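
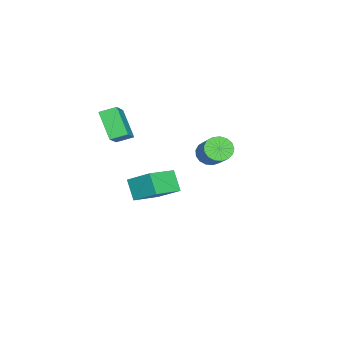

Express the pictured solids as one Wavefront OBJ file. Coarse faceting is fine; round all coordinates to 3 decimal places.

v -3.562 -3.598 -1.919
v -3.175 -2.163 -0.94
v -5.205 -2.825 -2.404
v -4.819 -1.39 -1.425
v -2.941 -2.99 -3.055
v -2.555 -1.555 -2.076
v -4.585 -2.217 -3.54
v -4.198 -0.782 -2.561
v -0.366 -3.844 4.776
v -0.737 -2.992 5.116
v -1.829 -4.088 3.791
v -2.2 -3.236 4.131
v 0.44 -2.924 3.349
v 0.069 -2.072 3.689
v -1.023 -3.168 2.364
v -1.394 -2.316 2.704
v 0.266 2.407 3.28
v 0.81 2.36 2.737
v 1.919 3.185 3.777
v 1.374 3.233 4.32
v 0.64 2.679 2.665
v 1.749 3.505 3.705
v 0.385 2.936 2.733
v 1.494 3.761 3.773
v 0.102 3.071 2.927
v 1.211 3.897 3.966
v -0.143 3.055 3.201
v 0.966 3.881 4.241
v -0.295 2.89 3.494
v 0.814 3.716 4.534
v -0.318 2.615 3.737
v 0.791 3.44 4.777
v -0.208 2.292 3.876
v 0.901 3.117 4.916
v 0.011 1.995 3.879
v 1.12 2.821 4.919
v 0.288 1.793 3.744
v 1.397 2.619 4.784
v 0.56 1.731 3.503
v 1.669 2.557 4.543
v 0.764 1.825 3.211
v 1.873 2.65 4.251
v 0.855 2.051 2.934
v 1.963 2.877 3.974
f 2 4 1
f 5 2 1
f 1 4 3
f 3 5 1
f 2 8 4
f 6 2 5
f 6 8 2
f 4 8 3
f 7 5 3
f 3 8 7
f 7 6 5
f 8 6 7
f 10 12 9
f 13 10 9
f 9 12 11
f 11 13 9
f 10 16 12
f 14 10 13
f 14 16 10
f 12 16 11
f 15 13 11
f 11 16 15
f 15 14 13
f 16 14 15
f 18 17 21
f 18 21 19
f 19 21 22
f 19 22 20
f 21 17 23
f 21 23 22
f 22 23 24
f 22 24 20
f 23 17 25
f 23 25 24
f 24 25 26
f 24 26 20
f 25 17 27
f 25 27 26
f 26 27 28
f 26 28 20
f 27 17 29
f 27 29 28
f 28 29 30
f 28 30 20
f 29 17 31
f 29 31 30
f 30 31 32
f 30 32 20
f 31 17 33
f 31 33 32
f 32 33 34
f 32 34 20
f 33 17 35
f 33 35 34
f 34 35 36
f 34 36 20
f 35 17 37
f 35 37 36
f 36 37 38
f 36 38 20
f 37 17 39
f 37 39 38
f 38 39 40
f 38 40 20
f 39 17 41
f 39 41 40
f 40 41 42
f 40 42 20
f 41 17 43
f 41 43 42
f 42 43 44
f 42 44 20
f 43 17 18
f 43 18 44
f 44 18 19
f 44 19 20



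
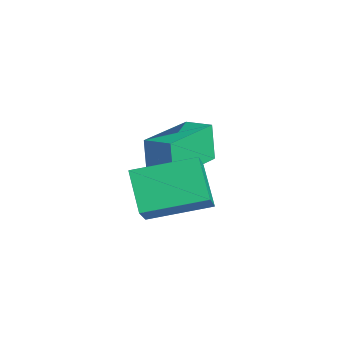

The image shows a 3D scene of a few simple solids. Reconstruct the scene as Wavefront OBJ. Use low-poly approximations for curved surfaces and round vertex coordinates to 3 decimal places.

v 2.551 1.142 -3.114
v 1.448 1.284 -2.215
v 3.119 2.94 -2.701
v 2.016 3.082 -1.802
v 3.364 0.638 -2.038
v 2.261 0.78 -1.139
v 3.932 2.436 -1.625
v 2.829 2.578 -0.726
v 0.823 1.888 -2.738
v 0.422 1.969 -1.567
v -0.287 3.648 -3.239
v -0.687 3.729 -2.068
v 1.527 2.391 -2.532
v 1.127 2.472 -1.361
v 0.418 4.151 -3.033
v 0.017 4.232 -1.862
f 2 4 1
f 5 2 1
f 1 4 3
f 3 5 1
f 2 8 4
f 6 2 5
f 6 8 2
f 4 8 3
f 7 5 3
f 3 8 7
f 7 6 5
f 8 6 7
f 10 12 9
f 13 10 9
f 9 12 11
f 11 13 9
f 10 16 12
f 14 10 13
f 14 16 10
f 12 16 11
f 15 13 11
f 11 16 15
f 15 14 13
f 16 14 15



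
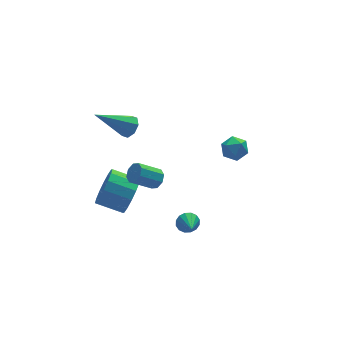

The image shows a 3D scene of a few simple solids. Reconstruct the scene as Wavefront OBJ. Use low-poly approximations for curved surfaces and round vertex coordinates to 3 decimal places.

v -2.17 1.715 -0.997
v -1.755 1.772 -0.513
v -3.83 1.945 0.397
v -1.867 2.204 -0.716
v -2.156 2.349 -1.084
v -2.453 2.123 -1.401
v -2.585 1.658 -1.481
v -2.473 1.226 -1.278
v -2.185 1.081 -0.91
v -1.887 1.307 -0.593
v -1.453 -3.367 -3.982
v -1.198 -3.175 -3.51
v -1.667 -4.273 -3.498
v -1.48 -3.093 -3.483
v -1.755 -3.085 -3.589
v -1.949 -3.153 -3.802
v -2.01 -3.277 -4.062
v -1.921 -3.426 -4.301
v -1.707 -3.559 -4.455
v -1.425 -3.64 -4.482
v -1.15 -3.648 -4.375
v -0.956 -3.581 -4.163
v -0.895 -3.456 -3.902
v -0.984 -3.307 -3.663
v -3.134 -0.721 -3.749
v -2.549 -0.387 -2.984
v -3.62 0.394 -2.505
v -4.206 0.061 -3.271
v -2.472 -0.041 -3.375
v -3.543 0.74 -2.897
v -2.572 0.122 -3.867
v -3.644 0.904 -3.388
v -2.823 0.06 -4.328
v -3.895 0.841 -3.849
v -3.158 -0.212 -4.633
v -4.229 0.57 -4.154
v -3.486 -0.619 -4.702
v -4.557 0.162 -4.223
v -3.72 -1.054 -4.515
v -4.791 -0.273 -4.036
v -3.797 -1.4 -4.123
v -4.868 -0.619 -3.645
v -3.696 -1.564 -3.632
v -4.768 -0.782 -3.153
v -3.445 -1.501 -3.171
v -4.517 -0.72 -2.692
v -3.111 -1.23 -2.866
v -4.182 -0.448 -2.387
v -2.783 -0.822 -2.797
v -3.854 -0.041 -2.318
v -2.33 -1.802 -1.71
v -2.04 -2.016 -1.294
v -3.08 -1.871 -0.494
v -3.37 -1.658 -0.91
v -2.001 -1.597 -1.319
v -3.041 -1.453 -0.52
v -2.155 -1.299 -1.573
v -3.195 -1.154 -0.774
v -2.411 -1.295 -1.907
v -3.451 -1.151 -1.108
v -2.62 -1.589 -2.126
v -3.66 -1.444 -1.326
v -2.659 -2.007 -2.1
v -3.699 -1.863 -1.301
v -2.505 -2.306 -1.846
v -3.545 -2.161 -1.047
v -2.249 -2.309 -1.512
v -3.289 -2.165 -0.713
v 1.832 0.046 -2.454
v 2.543 0.148 -2.614
v 2.017 -1.128 -2.386
v 2.728 -1.026 -2.546
v 2.46 -0.8 -1.899
v 2.346 -0.074 -1.941
v 2.214 -0.906 -3.059
v 2.1 -0.18 -3.101
v 2.779 -0.44 -2.988
v 2.931 -0.374 -2.271
v 1.629 -0.606 -2.729
v 1.781 -0.54 -2.012
f 2 1 4
f 2 4 3
f 4 1 5
f 4 5 3
f 5 1 6
f 5 6 3
f 6 1 7
f 6 7 3
f 7 1 8
f 7 8 3
f 8 1 9
f 8 9 3
f 9 1 10
f 9 10 3
f 10 1 2
f 10 2 3
f 12 11 14
f 12 14 13
f 14 11 15
f 14 15 13
f 15 11 16
f 15 16 13
f 16 11 17
f 16 17 13
f 17 11 18
f 17 18 13
f 18 11 19
f 18 19 13
f 19 11 20
f 19 20 13
f 20 11 21
f 20 21 13
f 21 11 22
f 21 22 13
f 22 11 23
f 22 23 13
f 23 11 24
f 23 24 13
f 24 11 12
f 24 12 13
f 26 25 29
f 26 29 27
f 27 29 30
f 27 30 28
f 29 25 31
f 29 31 30
f 30 31 32
f 30 32 28
f 31 25 33
f 31 33 32
f 32 33 34
f 32 34 28
f 33 25 35
f 33 35 34
f 34 35 36
f 34 36 28
f 35 25 37
f 35 37 36
f 36 37 38
f 36 38 28
f 37 25 39
f 37 39 38
f 38 39 40
f 38 40 28
f 39 25 41
f 39 41 40
f 40 41 42
f 40 42 28
f 41 25 43
f 41 43 42
f 42 43 44
f 42 44 28
f 43 25 45
f 43 45 44
f 44 45 46
f 44 46 28
f 45 25 47
f 45 47 46
f 46 47 48
f 46 48 28
f 47 25 49
f 47 49 48
f 48 49 50
f 48 50 28
f 49 25 26
f 49 26 50
f 50 26 27
f 50 27 28
f 52 51 55
f 52 55 53
f 53 55 56
f 53 56 54
f 55 51 57
f 55 57 56
f 56 57 58
f 56 58 54
f 57 51 59
f 57 59 58
f 58 59 60
f 58 60 54
f 59 51 61
f 59 61 60
f 60 61 62
f 60 62 54
f 61 51 63
f 61 63 62
f 62 63 64
f 62 64 54
f 63 51 65
f 63 65 64
f 64 65 66
f 64 66 54
f 65 51 67
f 65 67 66
f 66 67 68
f 66 68 54
f 67 51 52
f 67 52 68
f 68 52 53
f 68 53 54
f 69 80 74
f 69 74 70
f 69 70 76
f 69 76 79
f 69 79 80
f 70 74 78
f 74 80 73
f 80 79 71
f 79 76 75
f 76 70 77
f 72 78 73
f 72 73 71
f 72 71 75
f 72 75 77
f 72 77 78
f 73 78 74
f 71 73 80
f 75 71 79
f 77 75 76
f 78 77 70



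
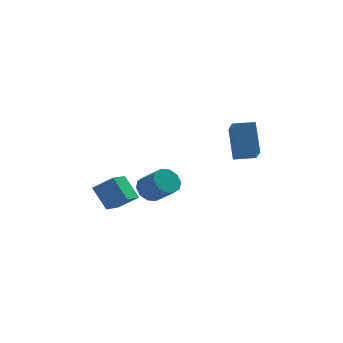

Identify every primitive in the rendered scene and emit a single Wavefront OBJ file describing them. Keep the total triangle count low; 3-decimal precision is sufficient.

v -0.205 1.32 1.243
v 0.047 0.971 0.678
v 0.778 0.212 1.473
v 0.525 0.56 2.037
v 0.313 1.311 0.758
v 1.044 0.551 1.552
v 0.381 1.654 1.023
v 1.112 0.894 1.818
v 0.225 1.869 1.372
v 0.956 1.11 2.167
v -0.095 1.875 1.672
v 0.636 1.115 2.466
v -0.458 1.668 1.807
v 0.273 0.909 2.602
v -0.724 1.329 1.728
v 0.007 0.569 2.522
v -0.792 0.986 1.462
v -0.061 0.226 2.257
v -0.636 0.77 1.113
v 0.095 0.011 1.908
v -0.316 0.765 0.814
v 0.415 0.005 1.608
v 3.529 1.84 3.056
v 3.385 2.787 4.508
v 3.459 3.066 2.248
v 3.316 4.014 3.701
v 4.544 1.926 3.099
v 4.401 2.874 4.552
v 4.475 3.153 2.292
v 4.331 4.1 3.744
v -2.062 0.929 0.226
v -2.66 1.575 1.236
v -1.55 1.869 -0.072
v -2.149 2.514 0.938
v -1.171 0.666 0.922
v -1.77 1.311 1.932
v -0.66 1.605 0.624
v -1.258 2.251 1.634
f 2 1 5
f 2 5 3
f 3 5 6
f 3 6 4
f 5 1 7
f 5 7 6
f 6 7 8
f 6 8 4
f 7 1 9
f 7 9 8
f 8 9 10
f 8 10 4
f 9 1 11
f 9 11 10
f 10 11 12
f 10 12 4
f 11 1 13
f 11 13 12
f 12 13 14
f 12 14 4
f 13 1 15
f 13 15 14
f 14 15 16
f 14 16 4
f 15 1 17
f 15 17 16
f 16 17 18
f 16 18 4
f 17 1 19
f 17 19 18
f 18 19 20
f 18 20 4
f 19 1 21
f 19 21 20
f 20 21 22
f 20 22 4
f 21 1 2
f 21 2 22
f 22 2 3
f 22 3 4
f 24 26 23
f 27 24 23
f 23 26 25
f 25 27 23
f 24 30 26
f 28 24 27
f 28 30 24
f 26 30 25
f 29 27 25
f 25 30 29
f 29 28 27
f 30 28 29
f 32 34 31
f 35 32 31
f 31 34 33
f 33 35 31
f 32 38 34
f 36 32 35
f 36 38 32
f 34 38 33
f 37 35 33
f 33 38 37
f 37 36 35
f 38 36 37



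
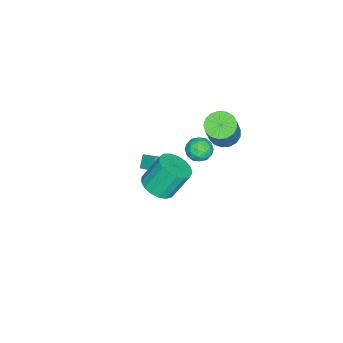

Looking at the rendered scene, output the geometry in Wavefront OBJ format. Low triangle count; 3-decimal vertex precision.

v 2.199 0.183 0.504
v 2.622 -0.532 1.004
v 2.085 0.222 2.536
v 1.661 0.937 2.036
v 2.956 -0.212 0.964
v 2.418 0.542 2.496
v 3.116 0.199 0.818
v 2.579 0.953 2.35
v 3.067 0.606 0.601
v 2.529 1.36 2.133
v 2.818 0.916 0.361
v 2.28 1.67 1.893
v 2.427 1.058 0.154
v 1.889 1.812 1.686
v 1.985 1 0.027
v 1.447 1.754 1.559
v 1.591 0.755 0.009
v 1.053 1.508 1.541
v 1.336 0.378 0.105
v 0.799 1.132 1.637
v 1.28 -0.043 0.292
v 0.742 0.711 1.824
v 1.433 -0.412 0.528
v 0.896 0.342 2.06
v 1.763 -0.645 0.758
v 1.225 0.109 2.29
v 2.192 -0.688 0.93
v 1.654 0.065 2.462
v -0.625 1.707 1.804
v -0.192 2.231 2.161
v 0.252 0.849 1.999
v 0.685 1.373 2.356
v 0.034 1.126 2.681
v -0.507 1.656 2.56
v 0.567 1.424 1.6
v 0.026 1.954 1.479
v 0.545 2.056 2.035
v 0.216 1.872 2.703
v -0.156 1.208 1.457
v -0.485 1.024 2.125
v -0.485 2.044 1.965
v 0.545 1.036 2.195
v 0.163 0.891 2.386
v 0.417 1.198 2.596
v -0.671 1.707 2.2
v -0.416 2.014 2.41
v -0.283 1.365 2.716
v 0.476 1.066 1.75
v 0.731 1.373 1.96
v -0.357 1.882 1.564
v -0.103 2.189 1.774
v 0.343 1.715 1.444
v 0.202 2.249 2.101
v 0.717 1.745 2.216
v 0.648 1.775 1.771
v 0.33 2.086 1.7
v 0.009 2.141 2.494
v 0.524 1.637 2.609
v 0.142 1.492 2.8
v -0.177 1.803 2.729
v 0.442 2.038 2.42
v -0.464 1.443 1.551
v 0.051 0.939 1.666
v 0.237 1.277 1.431
v -0.082 1.588 1.36
v -0.657 1.335 1.944
v -0.142 0.831 2.059
v -0.27 0.994 2.46
v -0.588 1.305 2.389
v -0.382 1.042 1.74
v -2.247 2.01 1.409
v -1.689 2.549 1.037
v -0.635 2.729 2.879
v -1.193 2.19 3.251
v -1.984 2.797 1.182
v -0.93 2.977 3.024
v -2.339 2.865 1.378
v -1.285 3.044 3.221
v -2.673 2.737 1.582
v -1.619 2.916 3.424
v -2.91 2.442 1.746
v -1.856 2.622 3.588
v -2.994 2.049 1.833
v -1.94 2.229 3.675
v -2.908 1.647 1.822
v -1.854 1.826 3.665
v -2.67 1.328 1.717
v -1.616 1.507 3.559
v -2.335 1.165 1.542
v -1.281 1.345 3.384
v -1.98 1.196 1.335
v -0.926 1.376 3.178
v -1.686 1.414 1.146
v -0.632 1.593 2.988
v -1.521 1.768 1.017
v -0.467 1.947 2.859
v -1.522 2.177 0.978
v -0.468 2.357 2.82
v -3.492 -1.799 -5.02
v -4.128 -1.893 -4.434
v -3.143 -0.918 -4.502
v -3.779 -1.012 -3.915
v -2.361 -2.868 -3.965
v -2.997 -2.962 -3.378
v -2.012 -1.987 -3.446
v -2.648 -2.081 -2.86
f 2 1 5
f 2 5 3
f 3 5 6
f 3 6 4
f 5 1 7
f 5 7 6
f 6 7 8
f 6 8 4
f 7 1 9
f 7 9 8
f 8 9 10
f 8 10 4
f 9 1 11
f 9 11 10
f 10 11 12
f 10 12 4
f 11 1 13
f 11 13 12
f 12 13 14
f 12 14 4
f 13 1 15
f 13 15 14
f 14 15 16
f 14 16 4
f 15 1 17
f 15 17 16
f 16 17 18
f 16 18 4
f 17 1 19
f 17 19 18
f 18 19 20
f 18 20 4
f 19 1 21
f 19 21 20
f 20 21 22
f 20 22 4
f 21 1 23
f 21 23 22
f 22 23 24
f 22 24 4
f 23 1 25
f 23 25 24
f 24 25 26
f 24 26 4
f 25 1 27
f 25 27 26
f 26 27 28
f 26 28 4
f 27 1 2
f 27 2 28
f 28 2 3
f 28 3 4
f 29 66 45
f 66 40 69
f 45 69 34
f 66 69 45
f 29 45 41
f 45 34 46
f 41 46 30
f 45 46 41
f 29 41 50
f 41 30 51
f 50 51 36
f 41 51 50
f 29 50 62
f 50 36 65
f 62 65 39
f 50 65 62
f 29 62 66
f 62 39 70
f 66 70 40
f 62 70 66
f 30 46 57
f 46 34 60
f 57 60 38
f 46 60 57
f 34 69 47
f 69 40 68
f 47 68 33
f 69 68 47
f 40 70 67
f 70 39 63
f 67 63 31
f 70 63 67
f 39 65 64
f 65 36 52
f 64 52 35
f 65 52 64
f 36 51 56
f 51 30 53
f 56 53 37
f 51 53 56
f 32 58 44
f 58 38 59
f 44 59 33
f 58 59 44
f 32 44 42
f 44 33 43
f 42 43 31
f 44 43 42
f 32 42 49
f 42 31 48
f 49 48 35
f 42 48 49
f 32 49 54
f 49 35 55
f 54 55 37
f 49 55 54
f 32 54 58
f 54 37 61
f 58 61 38
f 54 61 58
f 33 59 47
f 59 38 60
f 47 60 34
f 59 60 47
f 31 43 67
f 43 33 68
f 67 68 40
f 43 68 67
f 35 48 64
f 48 31 63
f 64 63 39
f 48 63 64
f 37 55 56
f 55 35 52
f 56 52 36
f 55 52 56
f 38 61 57
f 61 37 53
f 57 53 30
f 61 53 57
f 72 71 75
f 72 75 73
f 73 75 76
f 73 76 74
f 75 71 77
f 75 77 76
f 76 77 78
f 76 78 74
f 77 71 79
f 77 79 78
f 78 79 80
f 78 80 74
f 79 71 81
f 79 81 80
f 80 81 82
f 80 82 74
f 81 71 83
f 81 83 82
f 82 83 84
f 82 84 74
f 83 71 85
f 83 85 84
f 84 85 86
f 84 86 74
f 85 71 87
f 85 87 86
f 86 87 88
f 86 88 74
f 87 71 89
f 87 89 88
f 88 89 90
f 88 90 74
f 89 71 91
f 89 91 90
f 90 91 92
f 90 92 74
f 91 71 93
f 91 93 92
f 92 93 94
f 92 94 74
f 93 71 95
f 93 95 94
f 94 95 96
f 94 96 74
f 95 71 97
f 95 97 96
f 96 97 98
f 96 98 74
f 97 71 72
f 97 72 98
f 98 72 73
f 98 73 74
f 100 102 99
f 103 100 99
f 99 102 101
f 101 103 99
f 100 106 102
f 104 100 103
f 104 106 100
f 102 106 101
f 105 103 101
f 101 106 105
f 105 104 103
f 106 104 105



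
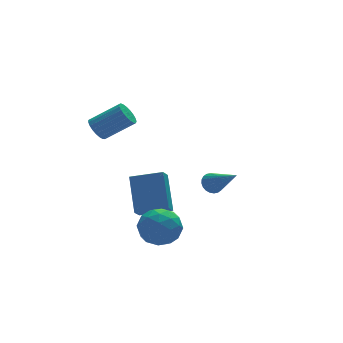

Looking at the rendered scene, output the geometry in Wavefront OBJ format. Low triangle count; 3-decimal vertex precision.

v -2.746 3.488 1.605
v -2.509 3.094 1.104
v -1.158 2.597 2.134
v -1.394 2.992 2.635
v -2.379 3.34 1.052
v -1.028 2.843 2.082
v -2.313 3.611 1.096
v -0.961 3.114 2.125
v -2.321 3.861 1.227
v -0.969 3.364 2.256
v -2.402 4.047 1.424
v -1.051 3.55 2.453
v -2.543 4.136 1.652
v -1.192 3.639 2.682
v -2.719 4.113 1.873
v -1.368 3.616 2.902
v -2.9 3.982 2.046
v -1.549 3.486 3.076
v -3.054 3.766 2.144
v -1.702 3.269 3.173
v -3.154 3.502 2.149
v -1.803 3.005 3.178
v -3.184 3.235 2.059
v -1.833 2.739 3.088
v -3.138 3.013 1.891
v -1.787 2.516 2.921
v -3.025 2.872 1.674
v -1.673 2.375 2.703
v -2.863 2.838 1.445
v -1.511 2.341 2.474
v -2.68 2.917 1.243
v -1.329 2.42 2.273
v -1.978 0.203 -2.538
v -2.416 -0.3 -1.963
v -1.649 1.633 -1.036
v -2.087 1.13 -0.461
v -0.613 -0.53 -2.139
v -1.051 -1.033 -1.564
v -0.284 0.9 -0.637
v -0.722 0.397 -0.062
v -2.27 -1.722 -1.044
v -1.311 -2.225 -1.064
v -2.869 -2.815 -2.276
v -1.91 -3.318 -2.296
v -2.551 -3.409 -1.428
v -2.181 -2.734 -0.666
v -1.999 -2.306 -2.674
v -1.629 -1.631 -1.912
v -1.144 -2.586 -2.072
v -1.485 -3.268 -1.302
v -2.695 -1.772 -2.038
v -3.036 -2.454 -1.268
v -1.738 -1.878 -0.946
v -2.442 -3.162 -2.394
v -2.819 -3.216 -1.884
v -2.255 -3.511 -1.896
v -2.249 -2.177 -0.712
v -1.685 -2.472 -0.724
v -2.414 -3.168 -0.938
v -2.495 -2.568 -2.616
v -1.931 -2.863 -2.628
v -1.925 -1.529 -1.444
v -1.361 -1.824 -1.456
v -1.766 -1.872 -2.402
v -1.076 -2.386 -1.55
v -1.428 -3.028 -2.274
v -1.481 -2.433 -2.496
v -1.263 -2.037 -2.048
v -1.276 -2.786 -1.097
v -1.628 -3.428 -1.822
v -2.005 -3.482 -1.311
v -1.787 -3.085 -0.864
v -1.178 -2.998 -1.69
v -2.552 -1.612 -1.518
v -2.904 -2.254 -2.243
v -2.393 -1.955 -2.476
v -2.175 -1.558 -2.029
v -2.752 -2.012 -1.066
v -3.104 -2.654 -1.79
v -2.917 -3.003 -1.292
v -2.699 -2.607 -0.844
v -3.002 -2.042 -1.65
v 2.375 1.794 -2.326
v 2.726 1.554 -2.762
v 2.905 0.226 -1.034
v 2.881 1.697 -2.652
v 2.959 1.855 -2.492
v 2.947 2.004 -2.307
v 2.849 2.121 -2.124
v 2.679 2.188 -1.972
v 2.462 2.195 -1.874
v 2.232 2.142 -1.845
v 2.024 2.035 -1.889
v 1.869 1.892 -1.999
v 1.791 1.734 -2.159
v 1.802 1.585 -2.345
v 1.9 1.468 -2.527
v 2.071 1.401 -2.679
v 2.288 1.393 -2.777
v 2.518 1.447 -2.806
f 2 1 5
f 2 5 3
f 3 5 6
f 3 6 4
f 5 1 7
f 5 7 6
f 6 7 8
f 6 8 4
f 7 1 9
f 7 9 8
f 8 9 10
f 8 10 4
f 9 1 11
f 9 11 10
f 10 11 12
f 10 12 4
f 11 1 13
f 11 13 12
f 12 13 14
f 12 14 4
f 13 1 15
f 13 15 14
f 14 15 16
f 14 16 4
f 15 1 17
f 15 17 16
f 16 17 18
f 16 18 4
f 17 1 19
f 17 19 18
f 18 19 20
f 18 20 4
f 19 1 21
f 19 21 20
f 20 21 22
f 20 22 4
f 21 1 23
f 21 23 22
f 22 23 24
f 22 24 4
f 23 1 25
f 23 25 24
f 24 25 26
f 24 26 4
f 25 1 27
f 25 27 26
f 26 27 28
f 26 28 4
f 27 1 29
f 27 29 28
f 28 29 30
f 28 30 4
f 29 1 31
f 29 31 30
f 30 31 32
f 30 32 4
f 31 1 2
f 31 2 32
f 32 2 3
f 32 3 4
f 34 36 33
f 37 34 33
f 33 36 35
f 35 37 33
f 34 40 36
f 38 34 37
f 38 40 34
f 36 40 35
f 39 37 35
f 35 40 39
f 39 38 37
f 40 38 39
f 41 78 57
f 78 52 81
f 57 81 46
f 78 81 57
f 41 57 53
f 57 46 58
f 53 58 42
f 57 58 53
f 41 53 62
f 53 42 63
f 62 63 48
f 53 63 62
f 41 62 74
f 62 48 77
f 74 77 51
f 62 77 74
f 41 74 78
f 74 51 82
f 78 82 52
f 74 82 78
f 42 58 69
f 58 46 72
f 69 72 50
f 58 72 69
f 46 81 59
f 81 52 80
f 59 80 45
f 81 80 59
f 52 82 79
f 82 51 75
f 79 75 43
f 82 75 79
f 51 77 76
f 77 48 64
f 76 64 47
f 77 64 76
f 48 63 68
f 63 42 65
f 68 65 49
f 63 65 68
f 44 70 56
f 70 50 71
f 56 71 45
f 70 71 56
f 44 56 54
f 56 45 55
f 54 55 43
f 56 55 54
f 44 54 61
f 54 43 60
f 61 60 47
f 54 60 61
f 44 61 66
f 61 47 67
f 66 67 49
f 61 67 66
f 44 66 70
f 66 49 73
f 70 73 50
f 66 73 70
f 45 71 59
f 71 50 72
f 59 72 46
f 71 72 59
f 43 55 79
f 55 45 80
f 79 80 52
f 55 80 79
f 47 60 76
f 60 43 75
f 76 75 51
f 60 75 76
f 49 67 68
f 67 47 64
f 68 64 48
f 67 64 68
f 50 73 69
f 73 49 65
f 69 65 42
f 73 65 69
f 84 83 86
f 84 86 85
f 86 83 87
f 86 87 85
f 87 83 88
f 87 88 85
f 88 83 89
f 88 89 85
f 89 83 90
f 89 90 85
f 90 83 91
f 90 91 85
f 91 83 92
f 91 92 85
f 92 83 93
f 92 93 85
f 93 83 94
f 93 94 85
f 94 83 95
f 94 95 85
f 95 83 96
f 95 96 85
f 96 83 97
f 96 97 85
f 97 83 98
f 97 98 85
f 98 83 99
f 98 99 85
f 99 83 100
f 99 100 85
f 100 83 84
f 100 84 85



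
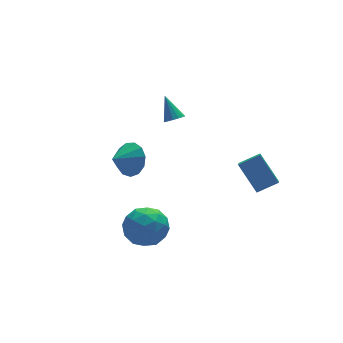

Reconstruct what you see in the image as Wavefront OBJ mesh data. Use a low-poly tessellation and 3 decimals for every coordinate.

v -1.74 3.424 -1.245
v -1.239 2.689 -0.649
v -2.88 3.156 -0.615
v -1.195 3.209 -0.349
v -1.324 3.798 -0.333
v -1.585 4.268 -0.606
v -1.895 4.47 -1.082
v -2.155 4.339 -1.61
v -2.284 3.918 -2.022
v -2.24 3.34 -2.187
v -2.037 2.788 -2.053
v -1.739 2.438 -1.662
v -1.442 2.401 -1.139
v 0.718 3.33 1.164
v 0.995 3.729 0.848
v 0.642 4.31 2.336
v 0.703 3.774 0.791
v 0.416 3.7 0.835
v 0.209 3.526 0.967
v 0.138 3.3 1.151
v 0.223 3.082 1.339
v 0.44 2.93 1.48
v 0.732 2.885 1.537
v 1.02 2.96 1.493
v 1.226 3.133 1.361
v 1.297 3.359 1.177
v 1.212 3.577 0.989
v 2.463 -2.381 -0.872
v 2.117 -2.986 -0.421
v 2.066 -1.148 0.476
v 1.719 -1.752 0.927
v 3.541 -2.608 -0.347
v 3.194 -3.212 0.104
v 3.143 -1.374 1.001
v 2.797 -1.979 1.452
v -3.865 -1.867 -2.053
v -2.758 -2.066 -1.608
v -4.622 -3.074 -0.712
v -3.515 -3.273 -0.267
v -4.036 -2.19 -0.131
v -3.568 -1.444 -0.96
v -3.812 -3.696 -1.36
v -3.344 -2.95 -2.189
v -2.726 -3.196 -1.18
v -2.864 -2.266 -0.42
v -4.516 -2.874 -1.9
v -4.654 -1.944 -1.14
v -3.245 -1.861 -1.948
v -4.135 -3.279 -0.372
v -4.441 -2.643 -0.292
v -3.79 -2.76 -0.03
v -3.721 -1.495 -1.567
v -3.071 -1.612 -1.306
v -3.821 -1.685 -0.438
v -4.309 -3.528 -1.014
v -3.659 -3.645 -0.753
v -3.59 -2.38 -2.29
v -2.939 -2.497 -2.028
v -3.559 -3.455 -1.882
v -2.576 -2.642 -1.435
v -3.02 -3.351 -0.647
v -3.195 -3.6 -1.289
v -2.92 -3.161 -1.776
v -2.657 -2.095 -0.988
v -3.102 -2.804 -0.2
v -3.408 -2.168 -0.12
v -3.133 -1.729 -0.607
v -2.638 -2.759 -0.737
v -4.278 -2.336 -2.12
v -4.723 -3.045 -1.332
v -4.247 -3.411 -1.713
v -3.972 -2.972 -2.2
v -4.36 -1.789 -1.673
v -4.804 -2.498 -0.885
v -4.46 -1.979 -0.544
v -4.185 -1.54 -1.031
v -4.742 -2.381 -1.583
f 2 1 4
f 2 4 3
f 4 1 5
f 4 5 3
f 5 1 6
f 5 6 3
f 6 1 7
f 6 7 3
f 7 1 8
f 7 8 3
f 8 1 9
f 8 9 3
f 9 1 10
f 9 10 3
f 10 1 11
f 10 11 3
f 11 1 12
f 11 12 3
f 12 1 13
f 12 13 3
f 13 1 2
f 13 2 3
f 15 14 17
f 15 17 16
f 17 14 18
f 17 18 16
f 18 14 19
f 18 19 16
f 19 14 20
f 19 20 16
f 20 14 21
f 20 21 16
f 21 14 22
f 21 22 16
f 22 14 23
f 22 23 16
f 23 14 24
f 23 24 16
f 24 14 25
f 24 25 16
f 25 14 26
f 25 26 16
f 26 14 27
f 26 27 16
f 27 14 15
f 27 15 16
f 29 31 28
f 32 29 28
f 28 31 30
f 30 32 28
f 29 35 31
f 33 29 32
f 33 35 29
f 31 35 30
f 34 32 30
f 30 35 34
f 34 33 32
f 35 33 34
f 36 73 52
f 73 47 76
f 52 76 41
f 73 76 52
f 36 52 48
f 52 41 53
f 48 53 37
f 52 53 48
f 36 48 57
f 48 37 58
f 57 58 43
f 48 58 57
f 36 57 69
f 57 43 72
f 69 72 46
f 57 72 69
f 36 69 73
f 69 46 77
f 73 77 47
f 69 77 73
f 37 53 64
f 53 41 67
f 64 67 45
f 53 67 64
f 41 76 54
f 76 47 75
f 54 75 40
f 76 75 54
f 47 77 74
f 77 46 70
f 74 70 38
f 77 70 74
f 46 72 71
f 72 43 59
f 71 59 42
f 72 59 71
f 43 58 63
f 58 37 60
f 63 60 44
f 58 60 63
f 39 65 51
f 65 45 66
f 51 66 40
f 65 66 51
f 39 51 49
f 51 40 50
f 49 50 38
f 51 50 49
f 39 49 56
f 49 38 55
f 56 55 42
f 49 55 56
f 39 56 61
f 56 42 62
f 61 62 44
f 56 62 61
f 39 61 65
f 61 44 68
f 65 68 45
f 61 68 65
f 40 66 54
f 66 45 67
f 54 67 41
f 66 67 54
f 38 50 74
f 50 40 75
f 74 75 47
f 50 75 74
f 42 55 71
f 55 38 70
f 71 70 46
f 55 70 71
f 44 62 63
f 62 42 59
f 63 59 43
f 62 59 63
f 45 68 64
f 68 44 60
f 64 60 37
f 68 60 64



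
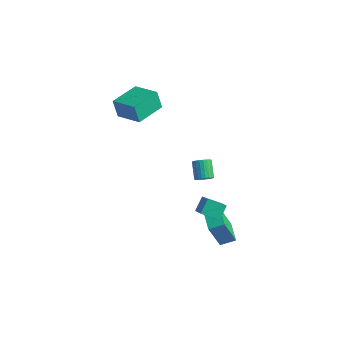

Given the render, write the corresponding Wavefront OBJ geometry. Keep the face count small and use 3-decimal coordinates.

v 1.436 -1.626 -1.029
v 1.69 -1.85 -0.596
v 1.038 -1.197 0.123
v 0.784 -0.974 -0.311
v 1.816 -1.681 -0.636
v 1.164 -1.028 0.083
v 1.884 -1.503 -0.735
v 1.232 -0.85 -0.016
v 1.884 -1.344 -0.88
v 1.231 -0.691 -0.161
v 1.815 -1.228 -1.047
v 1.163 -0.576 -0.328
v 1.689 -1.173 -1.211
v 1.037 -0.52 -0.492
v 1.525 -1.187 -1.348
v 0.872 -0.534 -0.629
v 1.347 -1.268 -1.437
v 0.694 -0.615 -0.718
v 1.182 -1.403 -1.463
v 0.53 -0.75 -0.744
v 1.056 -1.572 -1.423
v 0.404 -0.919 -0.704
v 0.988 -1.75 -1.324
v 0.336 -1.097 -0.605
v 0.989 -1.909 -1.179
v 0.336 -1.256 -0.46
v 1.057 -2.024 -1.012
v 0.405 -1.372 -0.293
v 1.183 -2.08 -0.848
v 0.531 -1.427 -0.129
v 1.348 -2.066 -0.711
v 0.695 -1.413 0.008
v 1.526 -1.985 -0.622
v 0.873 -1.332 0.097
v 4.148 -3.824 -3.589
v 3.881 -4.562 -1.608
v 3.224 -2.988 -3.402
v 2.957 -3.726 -1.422
v 4.763 -3.214 -3.278
v 4.496 -3.952 -1.298
v 3.839 -2.378 -3.092
v 3.572 -3.116 -1.111
v 2.783 -4.274 -0.886
v 3.415 -4.641 -0.397
v 2.709 -3.549 -0.246
v 3.342 -3.916 0.243
v 3.598 -3.664 -1.483
v 4.231 -4.031 -0.994
v 3.525 -2.939 -0.843
v 4.157 -3.306 -0.354
v -4.116 -2.229 1.887
v -4.472 -2.21 3.033
v -3.976 -0.364 1.9
v -4.332 -0.345 3.046
v -2.488 -2.355 2.394
v -2.844 -2.336 3.54
v -2.348 -0.49 2.407
v -2.704 -0.471 3.553
f 2 1 5
f 2 5 3
f 3 5 6
f 3 6 4
f 5 1 7
f 5 7 6
f 6 7 8
f 6 8 4
f 7 1 9
f 7 9 8
f 8 9 10
f 8 10 4
f 9 1 11
f 9 11 10
f 10 11 12
f 10 12 4
f 11 1 13
f 11 13 12
f 12 13 14
f 12 14 4
f 13 1 15
f 13 15 14
f 14 15 16
f 14 16 4
f 15 1 17
f 15 17 16
f 16 17 18
f 16 18 4
f 17 1 19
f 17 19 18
f 18 19 20
f 18 20 4
f 19 1 21
f 19 21 20
f 20 21 22
f 20 22 4
f 21 1 23
f 21 23 22
f 22 23 24
f 22 24 4
f 23 1 25
f 23 25 24
f 24 25 26
f 24 26 4
f 25 1 27
f 25 27 26
f 26 27 28
f 26 28 4
f 27 1 29
f 27 29 28
f 28 29 30
f 28 30 4
f 29 1 31
f 29 31 30
f 30 31 32
f 30 32 4
f 31 1 33
f 31 33 32
f 32 33 34
f 32 34 4
f 33 1 2
f 33 2 34
f 34 2 3
f 34 3 4
f 36 38 35
f 39 36 35
f 35 38 37
f 37 39 35
f 36 42 38
f 40 36 39
f 40 42 36
f 38 42 37
f 41 39 37
f 37 42 41
f 41 40 39
f 42 40 41
f 44 46 43
f 47 44 43
f 43 46 45
f 45 47 43
f 44 50 46
f 48 44 47
f 48 50 44
f 46 50 45
f 49 47 45
f 45 50 49
f 49 48 47
f 50 48 49
f 52 54 51
f 55 52 51
f 51 54 53
f 53 55 51
f 52 58 54
f 56 52 55
f 56 58 52
f 54 58 53
f 57 55 53
f 53 58 57
f 57 56 55
f 58 56 57



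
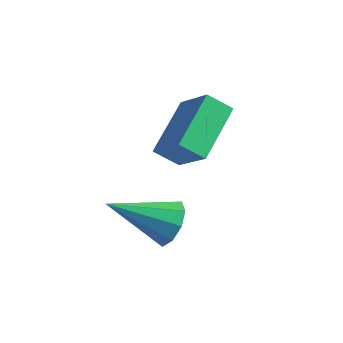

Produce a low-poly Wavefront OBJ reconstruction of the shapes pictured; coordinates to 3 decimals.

v -0.381 1.602 -4
v 0.031 1.728 -3.338
v -1.659 0.418 -2.98
v -0.356 2.102 -3.389
v -0.754 2.242 -3.726
v -0.978 2.083 -4.191
v -0.922 1.698 -4.567
v -0.613 1.269 -4.678
v -0.195 0.996 -4.472
v 0.136 1.006 -4.045
v 0.225 1.296 -3.597
v -0.782 2.554 -1.472
v -1.076 4.291 -0.567
v -1.922 2.895 -2.497
v -2.216 4.632 -1.592
v -0.164 2.948 -2.028
v -0.458 4.685 -1.123
v -1.304 3.289 -3.053
v -1.598 5.026 -2.148
f 2 1 4
f 2 4 3
f 4 1 5
f 4 5 3
f 5 1 6
f 5 6 3
f 6 1 7
f 6 7 3
f 7 1 8
f 7 8 3
f 8 1 9
f 8 9 3
f 9 1 10
f 9 10 3
f 10 1 11
f 10 11 3
f 11 1 2
f 11 2 3
f 13 15 12
f 16 13 12
f 12 15 14
f 14 16 12
f 13 19 15
f 17 13 16
f 17 19 13
f 15 19 14
f 18 16 14
f 14 19 18
f 18 17 16
f 19 17 18



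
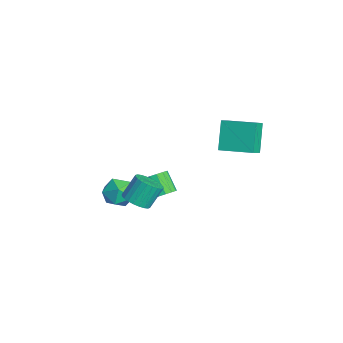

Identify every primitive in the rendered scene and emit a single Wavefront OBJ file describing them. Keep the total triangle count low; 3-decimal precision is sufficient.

v 0.949 2.256 2.407
v -0.051 2.669 3.945
v 0.247 2.824 1.798
v -0.753 3.238 3.335
v 1.993 3.822 2.665
v 0.993 4.236 4.202
v 1.291 4.391 2.055
v 0.291 4.804 3.593
v 1.641 -2.264 -0.256
v 2.304 -1.79 -0.415
v 2.021 -1.002 0.756
v 1.359 -1.476 0.916
v 2.073 -1.632 -0.577
v 1.79 -0.844 0.594
v 1.776 -1.57 -0.691
v 1.493 -0.782 0.481
v 1.458 -1.614 -0.738
v 1.175 -0.825 0.433
v 1.169 -1.757 -0.712
v 0.886 -0.968 0.46
v 0.951 -1.977 -0.616
v 0.668 -1.188 0.555
v 0.839 -2.241 -0.465
v 0.556 -1.452 0.706
v 0.848 -2.508 -0.283
v 0.566 -1.719 0.888
v 0.979 -2.738 -0.096
v 0.696 -1.95 1.075
v 1.21 -2.896 0.066
v 0.927 -2.108 1.237
v 1.507 -2.958 0.179
v 1.224 -2.17 1.351
v 1.825 -2.915 0.227
v 1.542 -2.126 1.398
v 2.114 -2.772 0.2
v 1.831 -1.983 1.372
v 2.332 -2.552 0.105
v 2.049 -1.763 1.276
v 2.444 -2.288 -0.046
v 2.161 -1.499 1.125
v 2.434 -2.021 -0.228
v 2.152 -1.232 0.943
v -3.394 0.431 -4.156
v -2.94 0.761 -3.658
v -3.853 0.459 -2.626
v -4.306 0.129 -3.124
v -3.175 1.044 -3.783
v -4.088 0.742 -2.751
v -3.468 1.163 -4.008
v -4.381 0.86 -2.976
v -3.742 1.085 -4.272
v -4.654 0.783 -3.241
v -3.922 0.833 -4.505
v -4.835 0.53 -3.474
v -3.961 0.472 -4.645
v -4.873 0.17 -3.614
v -3.847 0.101 -4.654
v -4.76 -0.201 -3.622
v -3.612 -0.182 -4.529
v -4.525 -0.484 -3.497
v -3.319 -0.3 -4.304
v -4.232 -0.603 -3.272
v -3.046 -0.223 -4.039
v -3.958 -0.525 -3.008
v -2.865 0.03 -3.806
v -3.778 -0.273 -2.775
v -2.827 0.39 -3.666
v -3.739 0.088 -2.635
v -1.046 -2.362 -0.656
v -0.186 -2.083 -0.185
v -0.194 -3.437 -1.575
v 0.666 -3.158 -1.104
v -0.049 -3.676 -0.594
v -0.576 -3.012 -0.026
v 0.196 -2.508 -1.734
v -0.331 -1.844 -1.166
v 0.582 -2.173 -0.851
v 0.43 -2.895 -0.147
v -0.81 -2.625 -1.613
v -0.962 -3.347 -0.909
f 2 4 1
f 5 2 1
f 1 4 3
f 3 5 1
f 2 8 4
f 6 2 5
f 6 8 2
f 4 8 3
f 7 5 3
f 3 8 7
f 7 6 5
f 8 6 7
f 10 9 13
f 10 13 11
f 11 13 14
f 11 14 12
f 13 9 15
f 13 15 14
f 14 15 16
f 14 16 12
f 15 9 17
f 15 17 16
f 16 17 18
f 16 18 12
f 17 9 19
f 17 19 18
f 18 19 20
f 18 20 12
f 19 9 21
f 19 21 20
f 20 21 22
f 20 22 12
f 21 9 23
f 21 23 22
f 22 23 24
f 22 24 12
f 23 9 25
f 23 25 24
f 24 25 26
f 24 26 12
f 25 9 27
f 25 27 26
f 26 27 28
f 26 28 12
f 27 9 29
f 27 29 28
f 28 29 30
f 28 30 12
f 29 9 31
f 29 31 30
f 30 31 32
f 30 32 12
f 31 9 33
f 31 33 32
f 32 33 34
f 32 34 12
f 33 9 35
f 33 35 34
f 34 35 36
f 34 36 12
f 35 9 37
f 35 37 36
f 36 37 38
f 36 38 12
f 37 9 39
f 37 39 38
f 38 39 40
f 38 40 12
f 39 9 41
f 39 41 40
f 40 41 42
f 40 42 12
f 41 9 10
f 41 10 42
f 42 10 11
f 42 11 12
f 44 43 47
f 44 47 45
f 45 47 48
f 45 48 46
f 47 43 49
f 47 49 48
f 48 49 50
f 48 50 46
f 49 43 51
f 49 51 50
f 50 51 52
f 50 52 46
f 51 43 53
f 51 53 52
f 52 53 54
f 52 54 46
f 53 43 55
f 53 55 54
f 54 55 56
f 54 56 46
f 55 43 57
f 55 57 56
f 56 57 58
f 56 58 46
f 57 43 59
f 57 59 58
f 58 59 60
f 58 60 46
f 59 43 61
f 59 61 60
f 60 61 62
f 60 62 46
f 61 43 63
f 61 63 62
f 62 63 64
f 62 64 46
f 63 43 65
f 63 65 64
f 64 65 66
f 64 66 46
f 65 43 67
f 65 67 66
f 66 67 68
f 66 68 46
f 67 43 44
f 67 44 68
f 68 44 45
f 68 45 46
f 69 80 74
f 69 74 70
f 69 70 76
f 69 76 79
f 69 79 80
f 70 74 78
f 74 80 73
f 80 79 71
f 79 76 75
f 76 70 77
f 72 78 73
f 72 73 71
f 72 71 75
f 72 75 77
f 72 77 78
f 73 78 74
f 71 73 80
f 75 71 79
f 77 75 76
f 78 77 70



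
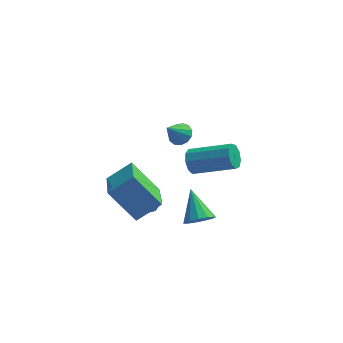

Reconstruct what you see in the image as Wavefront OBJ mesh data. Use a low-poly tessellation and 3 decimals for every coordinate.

v 1.48 2.081 -0.279
v 2.055 1.803 -0.162
v 0.94 1.379 0.699
v 2.042 2.104 0.047
v 1.849 2.398 0.152
v 1.54 2.591 0.12
v 1.211 2.622 -0.039
v 0.968 2.482 -0.274
v 0.887 2.214 -0.511
v 0.994 1.905 -0.674
v 1.256 1.651 -0.712
v 1.588 1.534 -0.613
v 1.886 1.591 -0.407
v 0.141 0.244 -3.766
v 0.71 0.521 -3.293
v -0.141 -0.424 -3.034
v 0.188 0.817 -3.224
v -0.362 0.778 -3.471
v -0.618 0.426 -3.892
v -0.429 -0.032 -4.238
v 0.094 -0.329 -4.308
v 0.644 -0.289 -4.06
v 0.899 0.063 -3.639
v 2.86 -1.387 -3.482
v 3.587 -1.115 -3.406
v 2.28 -0.153 -2.338
v 3.406 -0.892 -3.739
v 3.052 -0.826 -3.99
v 2.636 -0.938 -4.08
v 2.292 -1.192 -3.98
v 2.128 -1.508 -3.723
v 2.196 -1.786 -3.389
v 2.476 -1.937 -3.085
v 2.877 -1.913 -2.907
v 3.273 -1.722 -2.912
v 3.538 -1.425 -3.098
v 2.655 -2.831 2.013
v 2.894 -2.507 1.477
v 4.824 -2.685 2.232
v 4.585 -3.009 2.767
v 2.792 -2.208 1.809
v 4.722 -2.386 2.563
v 2.626 -2.2 2.236
v 4.556 -2.378 2.99
v 2.473 -2.488 2.559
v 4.403 -2.665 3.313
v 2.406 -2.936 2.626
v 4.336 -3.114 3.38
v 2.455 -3.335 2.406
v 4.385 -3.513 3.161
v 2.597 -3.499 2.002
v 4.528 -3.676 2.757
v 2.767 -3.35 1.604
v 4.697 -3.527 2.358
v 2.884 -2.958 1.396
v 4.814 -3.136 2.151
v 0.217 -3.229 -2.163
v -1.118 -2.918 -0.612
v -0.191 -1.215 -2.919
v -1.527 -0.904 -1.369
v 1.307 -2.696 -1.331
v -0.029 -2.385 0.219
v 0.898 -0.682 -2.088
v -0.437 -0.371 -0.537
f 2 1 4
f 2 4 3
f 4 1 5
f 4 5 3
f 5 1 6
f 5 6 3
f 6 1 7
f 6 7 3
f 7 1 8
f 7 8 3
f 8 1 9
f 8 9 3
f 9 1 10
f 9 10 3
f 10 1 11
f 10 11 3
f 11 1 12
f 11 12 3
f 12 1 13
f 12 13 3
f 13 1 2
f 13 2 3
f 15 14 17
f 15 17 16
f 17 14 18
f 17 18 16
f 18 14 19
f 18 19 16
f 19 14 20
f 19 20 16
f 20 14 21
f 20 21 16
f 21 14 22
f 21 22 16
f 22 14 23
f 22 23 16
f 23 14 15
f 23 15 16
f 25 24 27
f 25 27 26
f 27 24 28
f 27 28 26
f 28 24 29
f 28 29 26
f 29 24 30
f 29 30 26
f 30 24 31
f 30 31 26
f 31 24 32
f 31 32 26
f 32 24 33
f 32 33 26
f 33 24 34
f 33 34 26
f 34 24 35
f 34 35 26
f 35 24 36
f 35 36 26
f 36 24 25
f 36 25 26
f 38 37 41
f 38 41 39
f 39 41 42
f 39 42 40
f 41 37 43
f 41 43 42
f 42 43 44
f 42 44 40
f 43 37 45
f 43 45 44
f 44 45 46
f 44 46 40
f 45 37 47
f 45 47 46
f 46 47 48
f 46 48 40
f 47 37 49
f 47 49 48
f 48 49 50
f 48 50 40
f 49 37 51
f 49 51 50
f 50 51 52
f 50 52 40
f 51 37 53
f 51 53 52
f 52 53 54
f 52 54 40
f 53 37 55
f 53 55 54
f 54 55 56
f 54 56 40
f 55 37 38
f 55 38 56
f 56 38 39
f 56 39 40
f 58 60 57
f 61 58 57
f 57 60 59
f 59 61 57
f 58 64 60
f 62 58 61
f 62 64 58
f 60 64 59
f 63 61 59
f 59 64 63
f 63 62 61
f 64 62 63



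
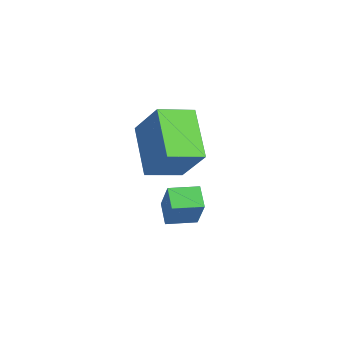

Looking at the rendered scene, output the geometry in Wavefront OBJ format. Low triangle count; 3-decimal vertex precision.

v -0.381 -1.178 3.574
v 0.028 -1.201 4.754
v 0.032 -0.21 3.449
v 0.441 -0.232 4.63
v 0.359 -1.528 3.31
v 0.768 -1.55 4.491
v 0.772 -0.559 3.186
v 1.181 -0.582 4.366
v -4.329 0.467 3.636
v -3.387 0.749 5.227
v -3.97 1.767 3.193
v -3.027 2.049 4.783
v -2.653 -0.289 2.777
v -1.71 -0.007 4.367
v -2.293 1.011 2.333
v -1.351 1.293 3.924
f 2 4 1
f 5 2 1
f 1 4 3
f 3 5 1
f 2 8 4
f 6 2 5
f 6 8 2
f 4 8 3
f 7 5 3
f 3 8 7
f 7 6 5
f 8 6 7
f 10 12 9
f 13 10 9
f 9 12 11
f 11 13 9
f 10 16 12
f 14 10 13
f 14 16 10
f 12 16 11
f 15 13 11
f 11 16 15
f 15 14 13
f 16 14 15



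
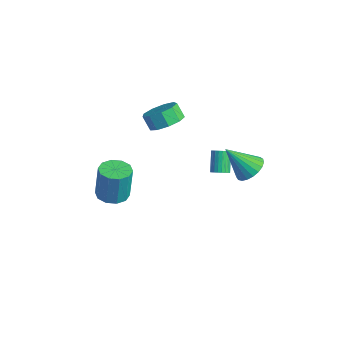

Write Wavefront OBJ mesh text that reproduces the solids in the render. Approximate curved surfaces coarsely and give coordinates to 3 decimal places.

v -1.373 3.576 -3.41
v -0.901 3.623 -3.093
v -1.695 4.191 -1.994
v -2.167 4.144 -2.31
v -0.904 3.82 -3.196
v -1.698 4.388 -2.097
v -0.978 3.98 -3.332
v -1.772 4.547 -2.233
v -1.112 4.078 -3.48
v -1.906 4.646 -2.381
v -1.286 4.1 -3.617
v -2.08 4.668 -2.518
v -1.473 4.042 -3.722
v -2.267 4.61 -2.623
v -1.645 3.913 -3.78
v -2.439 4.481 -2.681
v -1.775 3.733 -3.781
v -2.569 4.301 -2.682
v -1.845 3.529 -3.726
v -2.639 4.097 -2.627
v -1.842 3.332 -3.623
v -2.636 3.9 -2.524
v -1.768 3.173 -3.487
v -2.562 3.74 -2.388
v -1.634 3.074 -3.339
v -2.428 3.642 -2.24
v -1.46 3.052 -3.202
v -2.254 3.62 -2.103
v -1.273 3.11 -3.097
v -2.067 3.678 -1.998
v -1.101 3.239 -3.039
v -1.895 3.807 -1.94
v -0.971 3.419 -3.038
v -1.765 3.987 -1.939
v 2.392 3.014 0.072
v 3.107 2.364 -0.003
v 1.568 1.926 1.668
v 3.262 2.629 0.258
v 3.267 2.961 0.487
v 3.12 3.302 0.644
v 2.847 3.594 0.702
v 2.496 3.785 0.651
v 2.126 3.843 0.5
v 1.803 3.758 0.275
v 1.581 3.544 0.015
v 1.499 3.238 -0.236
v 1.572 2.894 -0.433
v 1.787 2.571 -0.543
v 2.106 2.324 -0.546
v 2.474 2.196 -0.443
v 2.828 2.211 -0.251
v -1.161 -3.609 -1.675
v -0.269 -3.289 -1.737
v -0.186 -3.111 0.374
v -1.079 -3.431 0.435
v -0.629 -2.827 -1.762
v -0.547 -2.649 0.349
v -1.193 -2.663 -1.754
v -1.111 -2.485 0.357
v -1.745 -2.86 -1.716
v -1.662 -2.682 0.395
v -2.073 -3.344 -1.662
v -1.991 -3.166 0.449
v -2.054 -3.929 -1.614
v -1.971 -3.751 0.497
v -1.693 -4.391 -1.589
v -1.611 -4.213 0.522
v -1.129 -4.555 -1.597
v -1.047 -4.377 0.514
v -0.578 -4.358 -1.635
v -0.495 -4.18 0.476
v -0.249 -3.874 -1.689
v -0.167 -3.696 0.422
v -2.751 0.901 1.25
v -1.907 0.486 1.76
v -2.486 0.343 2.6
v -3.329 0.759 2.09
v -1.932 1.209 1.866
v -2.51 1.066 2.706
v -2.34 1.789 1.684
v -2.918 1.646 2.524
v -2.94 1.953 1.298
v -3.519 1.811 2.139
v -3.452 1.626 0.89
v -4.03 1.483 1.731
v -3.635 0.959 0.651
v -4.214 0.816 1.491
v -3.405 0.265 0.691
v -3.984 0.122 1.531
v -2.869 -0.131 0.993
v -3.447 -0.273 1.833
v -2.277 -0.044 1.415
v -2.856 -0.187 2.256
f 2 1 5
f 2 5 3
f 3 5 6
f 3 6 4
f 5 1 7
f 5 7 6
f 6 7 8
f 6 8 4
f 7 1 9
f 7 9 8
f 8 9 10
f 8 10 4
f 9 1 11
f 9 11 10
f 10 11 12
f 10 12 4
f 11 1 13
f 11 13 12
f 12 13 14
f 12 14 4
f 13 1 15
f 13 15 14
f 14 15 16
f 14 16 4
f 15 1 17
f 15 17 16
f 16 17 18
f 16 18 4
f 17 1 19
f 17 19 18
f 18 19 20
f 18 20 4
f 19 1 21
f 19 21 20
f 20 21 22
f 20 22 4
f 21 1 23
f 21 23 22
f 22 23 24
f 22 24 4
f 23 1 25
f 23 25 24
f 24 25 26
f 24 26 4
f 25 1 27
f 25 27 26
f 26 27 28
f 26 28 4
f 27 1 29
f 27 29 28
f 28 29 30
f 28 30 4
f 29 1 31
f 29 31 30
f 30 31 32
f 30 32 4
f 31 1 33
f 31 33 32
f 32 33 34
f 32 34 4
f 33 1 2
f 33 2 34
f 34 2 3
f 34 3 4
f 36 35 38
f 36 38 37
f 38 35 39
f 38 39 37
f 39 35 40
f 39 40 37
f 40 35 41
f 40 41 37
f 41 35 42
f 41 42 37
f 42 35 43
f 42 43 37
f 43 35 44
f 43 44 37
f 44 35 45
f 44 45 37
f 45 35 46
f 45 46 37
f 46 35 47
f 46 47 37
f 47 35 48
f 47 48 37
f 48 35 49
f 48 49 37
f 49 35 50
f 49 50 37
f 50 35 51
f 50 51 37
f 51 35 36
f 51 36 37
f 53 52 56
f 53 56 54
f 54 56 57
f 54 57 55
f 56 52 58
f 56 58 57
f 57 58 59
f 57 59 55
f 58 52 60
f 58 60 59
f 59 60 61
f 59 61 55
f 60 52 62
f 60 62 61
f 61 62 63
f 61 63 55
f 62 52 64
f 62 64 63
f 63 64 65
f 63 65 55
f 64 52 66
f 64 66 65
f 65 66 67
f 65 67 55
f 66 52 68
f 66 68 67
f 67 68 69
f 67 69 55
f 68 52 70
f 68 70 69
f 69 70 71
f 69 71 55
f 70 52 72
f 70 72 71
f 71 72 73
f 71 73 55
f 72 52 53
f 72 53 73
f 73 53 54
f 73 54 55
f 75 74 78
f 75 78 76
f 76 78 79
f 76 79 77
f 78 74 80
f 78 80 79
f 79 80 81
f 79 81 77
f 80 74 82
f 80 82 81
f 81 82 83
f 81 83 77
f 82 74 84
f 82 84 83
f 83 84 85
f 83 85 77
f 84 74 86
f 84 86 85
f 85 86 87
f 85 87 77
f 86 74 88
f 86 88 87
f 87 88 89
f 87 89 77
f 88 74 90
f 88 90 89
f 89 90 91
f 89 91 77
f 90 74 92
f 90 92 91
f 91 92 93
f 91 93 77
f 92 74 75
f 92 75 93
f 93 75 76
f 93 76 77



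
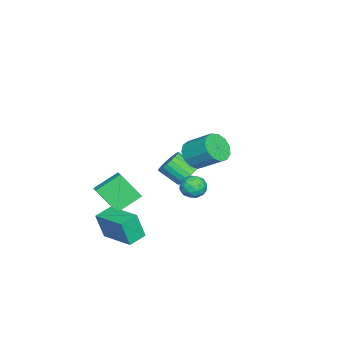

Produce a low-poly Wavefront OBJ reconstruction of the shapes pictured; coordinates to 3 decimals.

v -2.994 0.047 -4.043
v -2.328 0.499 -3.89
v -2.352 -1.039 -3.63
v -1.686 -0.587 -3.477
v -2.356 -0.497 -3.014
v -2.753 0.174 -3.269
v -1.927 -0.714 -4.251
v -2.324 -0.043 -4.506
v -1.668 0.029 -4.019
v -1.933 0.163 -3.254
v -2.747 -0.703 -4.266
v -3.012 -0.569 -3.501
v -2.717 0.368 -4.003
v -1.963 -0.908 -3.517
v -2.357 -0.856 -3.245
v -1.965 -0.59 -3.155
v -2.967 0.177 -3.638
v -2.575 0.443 -3.548
v -2.592 -0.143 -3.033
v -2.105 -0.983 -3.972
v -1.713 -0.717 -3.882
v -2.715 0.05 -4.365
v -2.323 0.316 -4.275
v -2.088 -0.397 -4.487
v -1.938 0.358 -3.989
v -1.56 -0.28 -3.746
v -1.702 -0.355 -4.201
v -1.935 0.039 -4.351
v -2.094 0.436 -3.539
v -1.716 -0.202 -3.297
v -2.11 -0.149 -3.024
v -2.344 0.245 -3.174
v -1.706 0.16 -3.615
v -2.964 -0.338 -4.223
v -2.586 -0.976 -3.981
v -2.336 -0.785 -4.346
v -2.57 -0.391 -4.496
v -3.12 -0.26 -3.774
v -2.742 -0.898 -3.531
v -2.745 -0.579 -3.169
v -2.978 -0.185 -3.319
v -2.974 -0.7 -3.905
v -3.767 -0.985 -3.83
v -3.447 -0.499 -3.197
v -3.493 -1.67 -2.276
v -3.813 -2.155 -2.91
v -3.799 -0.453 -3.155
v -3.845 -1.623 -2.235
v -4.146 -0.498 -3.231
v -4.191 -1.669 -2.31
v -4.427 -0.628 -3.409
v -4.473 -1.799 -2.489
v -4.594 -0.819 -3.661
v -4.64 -1.99 -2.741
v -4.618 -1.039 -3.942
v -4.664 -2.21 -3.021
v -4.495 -1.25 -4.204
v -4.541 -2.421 -3.283
v -4.246 -1.415 -4.401
v -4.292 -2.585 -3.48
v -3.914 -1.505 -4.499
v -3.96 -2.676 -3.579
v -3.557 -1.505 -4.482
v -3.603 -2.676 -3.561
v -3.236 -1.416 -4.352
v -3.282 -2.586 -3.431
v -3.007 -1.251 -4.132
v -3.053 -2.422 -3.211
v -2.91 -1.041 -3.86
v -2.955 -2.212 -2.939
v -2.96 -0.821 -3.582
v -3.006 -1.992 -2.662
v -3.15 -0.629 -3.348
v -3.196 -1.8 -2.427
v 3.29 -4.038 -1.141
v 2.328 -3.002 -0.311
v 3.312 -2.875 -2.567
v 2.35 -1.839 -1.737
v 3.97 -3.661 -0.823
v 3.008 -2.625 0.007
v 3.992 -2.498 -2.249
v 3.03 -1.462 -1.419
v 1.575 0.929 1.302
v 2.46 0.957 0.988
v 2.771 2.299 1.984
v 1.885 2.271 2.298
v 2.176 1.264 0.662
v 2.487 2.606 1.658
v 1.702 1.465 0.54
v 2.012 2.807 1.536
v 1.187 1.495 0.66
v 1.497 2.837 1.656
v 0.795 1.346 0.983
v 1.105 2.688 1.979
v 0.651 1.064 1.408
v 0.961 2.406 2.404
v 0.8 0.739 1.799
v 1.11 2.082 2.795
v 1.195 0.475 2.032
v 1.506 1.817 3.028
v 1.711 0.355 2.034
v 2.021 1.697 3.03
v 2.183 0.417 1.803
v 2.494 1.759 2.799
v 2.463 0.641 1.413
v 2.773 1.984 2.409
v 3.045 -3.579 -4.925
v 3.175 -3.999 -3.345
v 2.093 -3.052 -4.707
v 2.223 -3.471 -3.127
v 4.137 -1.769 -4.533
v 4.267 -2.188 -2.953
v 3.185 -1.241 -4.315
v 3.315 -1.661 -2.735
f 1 38 17
f 38 12 41
f 17 41 6
f 38 41 17
f 1 17 13
f 17 6 18
f 13 18 2
f 17 18 13
f 1 13 22
f 13 2 23
f 22 23 8
f 13 23 22
f 1 22 34
f 22 8 37
f 34 37 11
f 22 37 34
f 1 34 38
f 34 11 42
f 38 42 12
f 34 42 38
f 2 18 29
f 18 6 32
f 29 32 10
f 18 32 29
f 6 41 19
f 41 12 40
f 19 40 5
f 41 40 19
f 12 42 39
f 42 11 35
f 39 35 3
f 42 35 39
f 11 37 36
f 37 8 24
f 36 24 7
f 37 24 36
f 8 23 28
f 23 2 25
f 28 25 9
f 23 25 28
f 4 30 16
f 30 10 31
f 16 31 5
f 30 31 16
f 4 16 14
f 16 5 15
f 14 15 3
f 16 15 14
f 4 14 21
f 14 3 20
f 21 20 7
f 14 20 21
f 4 21 26
f 21 7 27
f 26 27 9
f 21 27 26
f 4 26 30
f 26 9 33
f 30 33 10
f 26 33 30
f 5 31 19
f 31 10 32
f 19 32 6
f 31 32 19
f 3 15 39
f 15 5 40
f 39 40 12
f 15 40 39
f 7 20 36
f 20 3 35
f 36 35 11
f 20 35 36
f 9 27 28
f 27 7 24
f 28 24 8
f 27 24 28
f 10 33 29
f 33 9 25
f 29 25 2
f 33 25 29
f 44 43 47
f 44 47 45
f 45 47 48
f 45 48 46
f 47 43 49
f 47 49 48
f 48 49 50
f 48 50 46
f 49 43 51
f 49 51 50
f 50 51 52
f 50 52 46
f 51 43 53
f 51 53 52
f 52 53 54
f 52 54 46
f 53 43 55
f 53 55 54
f 54 55 56
f 54 56 46
f 55 43 57
f 55 57 56
f 56 57 58
f 56 58 46
f 57 43 59
f 57 59 58
f 58 59 60
f 58 60 46
f 59 43 61
f 59 61 60
f 60 61 62
f 60 62 46
f 61 43 63
f 61 63 62
f 62 63 64
f 62 64 46
f 63 43 65
f 63 65 64
f 64 65 66
f 64 66 46
f 65 43 67
f 65 67 66
f 66 67 68
f 66 68 46
f 67 43 69
f 67 69 68
f 68 69 70
f 68 70 46
f 69 43 71
f 69 71 70
f 70 71 72
f 70 72 46
f 71 43 73
f 71 73 72
f 72 73 74
f 72 74 46
f 73 43 44
f 73 44 74
f 74 44 45
f 74 45 46
f 76 78 75
f 79 76 75
f 75 78 77
f 77 79 75
f 76 82 78
f 80 76 79
f 80 82 76
f 78 82 77
f 81 79 77
f 77 82 81
f 81 80 79
f 82 80 81
f 84 83 87
f 84 87 85
f 85 87 88
f 85 88 86
f 87 83 89
f 87 89 88
f 88 89 90
f 88 90 86
f 89 83 91
f 89 91 90
f 90 91 92
f 90 92 86
f 91 83 93
f 91 93 92
f 92 93 94
f 92 94 86
f 93 83 95
f 93 95 94
f 94 95 96
f 94 96 86
f 95 83 97
f 95 97 96
f 96 97 98
f 96 98 86
f 97 83 99
f 97 99 98
f 98 99 100
f 98 100 86
f 99 83 101
f 99 101 100
f 100 101 102
f 100 102 86
f 101 83 103
f 101 103 102
f 102 103 104
f 102 104 86
f 103 83 105
f 103 105 104
f 104 105 106
f 104 106 86
f 105 83 84
f 105 84 106
f 106 84 85
f 106 85 86
f 108 110 107
f 111 108 107
f 107 110 109
f 109 111 107
f 108 114 110
f 112 108 111
f 112 114 108
f 110 114 109
f 113 111 109
f 109 114 113
f 113 112 111
f 114 112 113



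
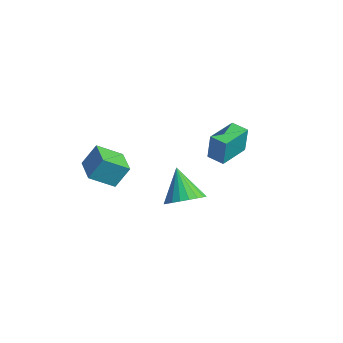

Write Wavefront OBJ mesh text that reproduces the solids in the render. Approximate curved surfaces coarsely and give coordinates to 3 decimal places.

v 3.712 -1.499 0.276
v 4.245 -2.099 0.803
v 2.608 -1.261 1.664
v 4.417 -1.746 0.879
v 4.467 -1.351 0.851
v 4.386 -0.982 0.723
v 4.189 -0.702 0.518
v 3.909 -0.559 0.271
v 3.595 -0.58 0.025
v 3.302 -0.759 -0.177
v 3.079 -1.066 -0.302
v 2.966 -1.448 -0.326
v 2.982 -1.839 -0.247
v 3.124 -2.171 -0.077
v 3.368 -2.387 0.154
v 3.671 -2.449 0.406
v 3.982 -2.347 0.635
v 1.463 1.108 0.774
v 1.626 1.138 2.215
v 0.903 2.66 0.806
v 1.066 2.69 2.246
v 2.294 1.41 0.674
v 2.457 1.44 2.114
v 1.734 2.962 0.705
v 1.897 2.992 2.146
v -0.595 -2.881 0.006
v -0.986 -4.018 0.798
v -0.412 -2.211 1.058
v -0.804 -3.348 1.85
v 0.804 -3.332 0.05
v 0.412 -4.469 0.842
v 0.986 -2.662 1.102
v 0.595 -3.799 1.894
f 2 1 4
f 2 4 3
f 4 1 5
f 4 5 3
f 5 1 6
f 5 6 3
f 6 1 7
f 6 7 3
f 7 1 8
f 7 8 3
f 8 1 9
f 8 9 3
f 9 1 10
f 9 10 3
f 10 1 11
f 10 11 3
f 11 1 12
f 11 12 3
f 12 1 13
f 12 13 3
f 13 1 14
f 13 14 3
f 14 1 15
f 14 15 3
f 15 1 16
f 15 16 3
f 16 1 17
f 16 17 3
f 17 1 2
f 17 2 3
f 19 21 18
f 22 19 18
f 18 21 20
f 20 22 18
f 19 25 21
f 23 19 22
f 23 25 19
f 21 25 20
f 24 22 20
f 20 25 24
f 24 23 22
f 25 23 24
f 27 29 26
f 30 27 26
f 26 29 28
f 28 30 26
f 27 33 29
f 31 27 30
f 31 33 27
f 29 33 28
f 32 30 28
f 28 33 32
f 32 31 30
f 33 31 32



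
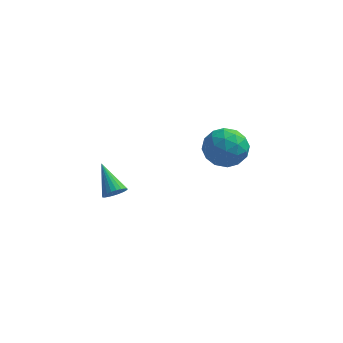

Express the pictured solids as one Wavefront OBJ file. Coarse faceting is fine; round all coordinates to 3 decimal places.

v 0.373 4.254 -3.947
v 1.338 4.363 -3.244
v 0.782 2.377 -4.216
v 1.747 2.486 -3.513
v 0.648 2.562 -3.039
v 0.395 3.722 -2.873
v 1.725 3.018 -4.587
v 1.472 4.178 -4.421
v 2.173 3.6 -3.639
v 1.508 3.318 -2.683
v 0.612 3.422 -4.777
v -0.053 3.14 -3.821
v 0.82 4.473 -3.572
v 1.3 2.267 -3.888
v 0.655 2.311 -3.61
v 1.222 2.376 -3.196
v 0.266 4.096 -3.354
v 0.833 4.161 -2.941
v 0.427 3.102 -2.82
v 1.287 2.579 -4.519
v 1.854 2.644 -4.106
v 0.898 4.364 -4.264
v 1.465 4.429 -3.85
v 1.693 3.638 -4.64
v 1.877 4.089 -3.391
v 2.118 2.986 -3.549
v 2.105 3.298 -4.18
v 1.956 3.98 -4.083
v 1.486 3.923 -2.829
v 1.727 2.82 -2.987
v 1.081 2.864 -2.709
v 0.932 3.546 -2.611
v 1.977 3.474 -3.061
v 0.393 3.92 -4.473
v 0.634 2.817 -4.631
v 1.188 3.194 -4.849
v 1.039 3.876 -4.751
v 0.002 3.754 -3.911
v 0.243 2.651 -4.069
v 0.164 2.76 -3.377
v 0.015 3.442 -3.28
v 0.143 3.266 -4.399
v -2.913 -2.791 -2.721
v -2.505 -2.355 -2.847
v -3.767 -1.689 -1.679
v -2.667 -2.318 -3.018
v -2.865 -2.353 -3.144
v -3.072 -2.455 -3.205
v -3.254 -2.608 -3.193
v -3.384 -2.789 -3.109
v -3.443 -2.969 -2.966
v -3.42 -3.123 -2.785
v -3.321 -3.226 -2.595
v -3.16 -3.263 -2.424
v -2.961 -3.228 -2.298
v -2.755 -3.126 -2.237
v -2.573 -2.973 -2.249
v -2.442 -2.793 -2.333
v -2.384 -2.612 -2.476
v -2.406 -2.458 -2.657
f 1 38 17
f 38 12 41
f 17 41 6
f 38 41 17
f 1 17 13
f 17 6 18
f 13 18 2
f 17 18 13
f 1 13 22
f 13 2 23
f 22 23 8
f 13 23 22
f 1 22 34
f 22 8 37
f 34 37 11
f 22 37 34
f 1 34 38
f 34 11 42
f 38 42 12
f 34 42 38
f 2 18 29
f 18 6 32
f 29 32 10
f 18 32 29
f 6 41 19
f 41 12 40
f 19 40 5
f 41 40 19
f 12 42 39
f 42 11 35
f 39 35 3
f 42 35 39
f 11 37 36
f 37 8 24
f 36 24 7
f 37 24 36
f 8 23 28
f 23 2 25
f 28 25 9
f 23 25 28
f 4 30 16
f 30 10 31
f 16 31 5
f 30 31 16
f 4 16 14
f 16 5 15
f 14 15 3
f 16 15 14
f 4 14 21
f 14 3 20
f 21 20 7
f 14 20 21
f 4 21 26
f 21 7 27
f 26 27 9
f 21 27 26
f 4 26 30
f 26 9 33
f 30 33 10
f 26 33 30
f 5 31 19
f 31 10 32
f 19 32 6
f 31 32 19
f 3 15 39
f 15 5 40
f 39 40 12
f 15 40 39
f 7 20 36
f 20 3 35
f 36 35 11
f 20 35 36
f 9 27 28
f 27 7 24
f 28 24 8
f 27 24 28
f 10 33 29
f 33 9 25
f 29 25 2
f 33 25 29
f 44 43 46
f 44 46 45
f 46 43 47
f 46 47 45
f 47 43 48
f 47 48 45
f 48 43 49
f 48 49 45
f 49 43 50
f 49 50 45
f 50 43 51
f 50 51 45
f 51 43 52
f 51 52 45
f 52 43 53
f 52 53 45
f 53 43 54
f 53 54 45
f 54 43 55
f 54 55 45
f 55 43 56
f 55 56 45
f 56 43 57
f 56 57 45
f 57 43 58
f 57 58 45
f 58 43 59
f 58 59 45
f 59 43 60
f 59 60 45
f 60 43 44
f 60 44 45



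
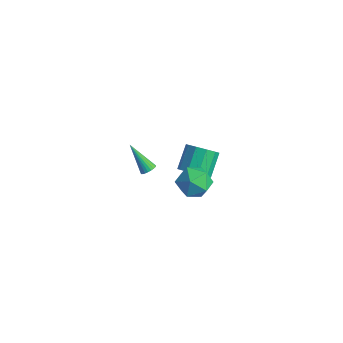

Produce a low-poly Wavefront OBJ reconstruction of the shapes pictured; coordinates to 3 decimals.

v 0.566 2.524 -0.425
v 0.973 3.228 -0.953
v 0.402 4.361 0.118
v -0.006 3.656 0.645
v 0.417 3.142 -1.158
v -0.154 4.274 -0.087
v -0.083 2.819 -1.084
v -0.654 3.952 -0.013
v -0.335 2.384 -0.758
v -0.906 3.516 0.313
v -0.243 2.002 -0.305
v -0.814 3.134 0.766
v 0.158 1.819 0.102
v -0.413 2.952 1.173
v 0.714 1.906 0.307
v 0.143 3.038 1.378
v 1.214 2.228 0.233
v 0.643 3.361 1.304
v 1.466 2.664 -0.093
v 0.895 3.796 0.978
v 1.374 3.046 -0.546
v 0.803 4.178 0.525
v 3.222 0.653 3.757
v 4.216 0.63 3.277
v 3.144 -1.13 3.683
v 4.138 -1.153 3.203
v 4.043 -0.851 4.261
v 4.091 0.251 4.306
v 3.269 -0.751 2.654
v 3.317 0.351 2.699
v 4.245 -0.238 2.595
v 4.723 -0.3 3.588
v 2.637 -0.2 3.372
v 3.115 -0.262 4.365
v -3.143 2.33 -3.079
v -2.85 2.607 -2.766
v -4.517 2.11 -1.601
v -2.963 2.748 -2.849
v -3.103 2.826 -2.968
v -3.248 2.828 -3.103
v -3.378 2.755 -3.235
v -3.472 2.616 -3.343
v -3.516 2.434 -3.41
v -3.502 2.236 -3.428
v -3.435 2.053 -3.392
v -3.322 1.911 -3.308
v -3.183 1.834 -3.19
v -3.037 1.832 -3.054
v -2.907 1.905 -2.923
v -2.813 2.044 -2.815
v -2.769 2.226 -2.747
v -2.783 2.423 -2.73
f 2 1 5
f 2 5 3
f 3 5 6
f 3 6 4
f 5 1 7
f 5 7 6
f 6 7 8
f 6 8 4
f 7 1 9
f 7 9 8
f 8 9 10
f 8 10 4
f 9 1 11
f 9 11 10
f 10 11 12
f 10 12 4
f 11 1 13
f 11 13 12
f 12 13 14
f 12 14 4
f 13 1 15
f 13 15 14
f 14 15 16
f 14 16 4
f 15 1 17
f 15 17 16
f 16 17 18
f 16 18 4
f 17 1 19
f 17 19 18
f 18 19 20
f 18 20 4
f 19 1 21
f 19 21 20
f 20 21 22
f 20 22 4
f 21 1 2
f 21 2 22
f 22 2 3
f 22 3 4
f 23 34 28
f 23 28 24
f 23 24 30
f 23 30 33
f 23 33 34
f 24 28 32
f 28 34 27
f 34 33 25
f 33 30 29
f 30 24 31
f 26 32 27
f 26 27 25
f 26 25 29
f 26 29 31
f 26 31 32
f 27 32 28
f 25 27 34
f 29 25 33
f 31 29 30
f 32 31 24
f 36 35 38
f 36 38 37
f 38 35 39
f 38 39 37
f 39 35 40
f 39 40 37
f 40 35 41
f 40 41 37
f 41 35 42
f 41 42 37
f 42 35 43
f 42 43 37
f 43 35 44
f 43 44 37
f 44 35 45
f 44 45 37
f 45 35 46
f 45 46 37
f 46 35 47
f 46 47 37
f 47 35 48
f 47 48 37
f 48 35 49
f 48 49 37
f 49 35 50
f 49 50 37
f 50 35 51
f 50 51 37
f 51 35 52
f 51 52 37
f 52 35 36
f 52 36 37



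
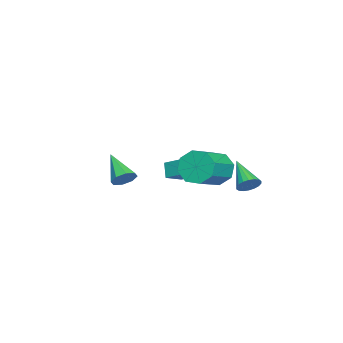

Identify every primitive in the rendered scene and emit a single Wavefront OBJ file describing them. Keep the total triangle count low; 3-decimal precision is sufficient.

v 0.634 -1.982 0.336
v 1.118 -2.561 0.249
v -0.534 -3.138 1.544
v 1.254 -2.224 0.703
v 1.026 -1.745 0.942
v 0.569 -1.404 0.826
v 0.15 -1.402 0.423
v 0.014 -1.739 -0.031
v 0.241 -2.218 -0.27
v 0.698 -2.559 -0.154
v -0.741 0.681 1.171
v 0.222 0.109 1.628
v -0.188 2.282 2.009
v 0.775 1.71 2.466
v -0.195 0.93 0.334
v 0.768 0.358 0.791
v 0.358 2.531 1.172
v 1.321 1.959 1.629
v -3.183 3.834 -0.993
v -2.754 3.935 -0.411
v -4.517 2.766 0.173
v -2.952 4.193 -0.401
v -3.195 4.38 -0.508
v -3.436 4.458 -0.712
v -3.627 4.413 -0.971
v -3.729 4.254 -1.235
v -3.724 4.011 -1.451
v -3.611 3.733 -1.576
v -3.413 3.475 -1.586
v -3.17 3.289 -1.478
v -2.929 3.21 -1.275
v -2.739 3.255 -1.016
v -2.636 3.415 -0.752
v -2.642 3.658 -0.536
v 1.978 3.399 2.348
v 2.278 2.937 1.396
v 4.122 2.439 2.22
v 3.822 2.901 3.172
v 2.481 3.753 1.436
v 4.325 3.255 2.26
v 2.389 4.362 2.01
v 4.233 3.864 2.834
v 2.056 4.407 2.783
v 3.9 3.908 3.606
v 1.678 3.861 3.3
v 3.522 3.363 4.124
v 1.475 3.045 3.26
v 3.319 2.547 4.084
v 1.567 2.436 2.686
v 3.411 1.938 3.51
v 1.9 2.392 1.914
v 3.744 1.893 2.737
f 2 1 4
f 2 4 3
f 4 1 5
f 4 5 3
f 5 1 6
f 5 6 3
f 6 1 7
f 6 7 3
f 7 1 8
f 7 8 3
f 8 1 9
f 8 9 3
f 9 1 10
f 9 10 3
f 10 1 2
f 10 2 3
f 12 14 11
f 15 12 11
f 11 14 13
f 13 15 11
f 12 18 14
f 16 12 15
f 16 18 12
f 14 18 13
f 17 15 13
f 13 18 17
f 17 16 15
f 18 16 17
f 20 19 22
f 20 22 21
f 22 19 23
f 22 23 21
f 23 19 24
f 23 24 21
f 24 19 25
f 24 25 21
f 25 19 26
f 25 26 21
f 26 19 27
f 26 27 21
f 27 19 28
f 27 28 21
f 28 19 29
f 28 29 21
f 29 19 30
f 29 30 21
f 30 19 31
f 30 31 21
f 31 19 32
f 31 32 21
f 32 19 33
f 32 33 21
f 33 19 34
f 33 34 21
f 34 19 20
f 34 20 21
f 36 35 39
f 36 39 37
f 37 39 40
f 37 40 38
f 39 35 41
f 39 41 40
f 40 41 42
f 40 42 38
f 41 35 43
f 41 43 42
f 42 43 44
f 42 44 38
f 43 35 45
f 43 45 44
f 44 45 46
f 44 46 38
f 45 35 47
f 45 47 46
f 46 47 48
f 46 48 38
f 47 35 49
f 47 49 48
f 48 49 50
f 48 50 38
f 49 35 51
f 49 51 50
f 50 51 52
f 50 52 38
f 51 35 36
f 51 36 52
f 52 36 37
f 52 37 38



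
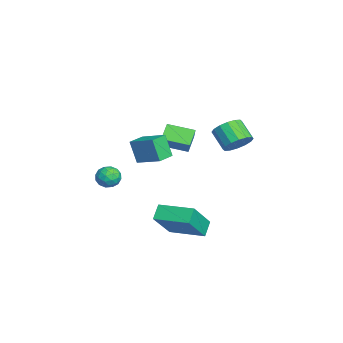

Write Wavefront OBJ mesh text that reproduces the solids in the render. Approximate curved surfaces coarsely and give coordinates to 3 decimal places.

v 1.588 -0.179 -4.243
v 0.968 0.081 -3.659
v 2.435 1.422 -4.056
v 1.815 1.682 -3.473
v 2.725 -0.962 -2.687
v 2.105 -0.702 -2.104
v 3.572 0.639 -2.501
v 2.952 0.899 -1.917
v -3.774 -2.556 -2.911
v -3.142 -2.539 -3.199
v -4.018 -3.481 -3.501
v -3.386 -3.464 -3.789
v -3.456 -3.614 -3.115
v -3.306 -3.043 -2.751
v -3.854 -2.977 -3.949
v -3.704 -2.406 -3.585
v -3.192 -2.799 -3.841
v -2.946 -3.193 -3.325
v -4.214 -2.827 -3.375
v -3.968 -3.221 -2.859
v -3.437 -2.467 -3.004
v -3.723 -3.553 -3.696
v -3.765 -3.642 -3.3
v -3.394 -3.632 -3.47
v -3.532 -2.763 -2.74
v -3.161 -2.753 -2.909
v -3.346 -3.385 -2.86
v -3.999 -3.267 -3.791
v -3.628 -3.257 -3.96
v -3.766 -2.388 -3.23
v -3.395 -2.378 -3.4
v -3.814 -2.635 -3.84
v -3.095 -2.61 -3.55
v -3.238 -3.153 -3.896
v -3.513 -2.867 -3.991
v -3.425 -2.531 -3.777
v -2.95 -2.841 -3.247
v -3.094 -3.384 -3.593
v -3.135 -3.473 -3.197
v -3.046 -3.137 -2.983
v -2.98 -2.994 -3.624
v -4.066 -2.636 -3.107
v -4.21 -3.179 -3.453
v -4.114 -2.883 -3.717
v -4.025 -2.547 -3.503
v -3.922 -2.867 -2.804
v -4.065 -3.41 -3.15
v -3.735 -3.489 -2.923
v -3.647 -3.153 -2.709
v -4.18 -3.026 -3.076
v -2.845 3.275 -0.782
v -2.237 2.888 -0.39
v -3.067 2.378 0.394
v -3.675 2.765 0.002
v -2.277 3.26 -0.19
v -3.107 2.751 0.593
v -2.469 3.636 -0.149
v -3.299 3.127 0.635
v -2.762 3.916 -0.277
v -3.592 3.406 0.506
v -3.077 4.023 -0.541
v -3.907 3.514 0.243
v -3.33 3.93 -0.869
v -4.16 3.421 -0.085
v -3.453 3.662 -1.174
v -4.283 3.152 -0.39
v -3.413 3.289 -1.373
v -4.243 2.78 -0.59
v -3.221 2.913 -1.415
v -4.051 2.404 -0.631
v -2.928 2.634 -1.286
v -3.758 2.124 -0.503
v -2.613 2.526 -1.023
v -3.443 2.017 -0.239
v -2.36 2.619 -0.695
v -3.19 2.11 0.089
v -2.98 -0.494 -0.895
v -3.795 -0.189 -0.29
v -2.695 0.864 -1.196
v -3.51 1.169 -0.59
v -2.41 -0.449 -0.15
v -3.225 -0.144 0.456
v -2.125 0.909 -0.45
v -2.94 1.214 0.155
v 1.298 -1.075 0.579
v 0.965 -1.395 1.752
v 2.084 -0.057 1.08
v 1.75 -0.377 2.253
v 2.03 -1.663 0.627
v 1.696 -1.983 1.8
v 2.815 -0.645 1.128
v 2.482 -0.965 2.301
f 2 4 1
f 5 2 1
f 1 4 3
f 3 5 1
f 2 8 4
f 6 2 5
f 6 8 2
f 4 8 3
f 7 5 3
f 3 8 7
f 7 6 5
f 8 6 7
f 9 46 25
f 46 20 49
f 25 49 14
f 46 49 25
f 9 25 21
f 25 14 26
f 21 26 10
f 25 26 21
f 9 21 30
f 21 10 31
f 30 31 16
f 21 31 30
f 9 30 42
f 30 16 45
f 42 45 19
f 30 45 42
f 9 42 46
f 42 19 50
f 46 50 20
f 42 50 46
f 10 26 37
f 26 14 40
f 37 40 18
f 26 40 37
f 14 49 27
f 49 20 48
f 27 48 13
f 49 48 27
f 20 50 47
f 50 19 43
f 47 43 11
f 50 43 47
f 19 45 44
f 45 16 32
f 44 32 15
f 45 32 44
f 16 31 36
f 31 10 33
f 36 33 17
f 31 33 36
f 12 38 24
f 38 18 39
f 24 39 13
f 38 39 24
f 12 24 22
f 24 13 23
f 22 23 11
f 24 23 22
f 12 22 29
f 22 11 28
f 29 28 15
f 22 28 29
f 12 29 34
f 29 15 35
f 34 35 17
f 29 35 34
f 12 34 38
f 34 17 41
f 38 41 18
f 34 41 38
f 13 39 27
f 39 18 40
f 27 40 14
f 39 40 27
f 11 23 47
f 23 13 48
f 47 48 20
f 23 48 47
f 15 28 44
f 28 11 43
f 44 43 19
f 28 43 44
f 17 35 36
f 35 15 32
f 36 32 16
f 35 32 36
f 18 41 37
f 41 17 33
f 37 33 10
f 41 33 37
f 52 51 55
f 52 55 53
f 53 55 56
f 53 56 54
f 55 51 57
f 55 57 56
f 56 57 58
f 56 58 54
f 57 51 59
f 57 59 58
f 58 59 60
f 58 60 54
f 59 51 61
f 59 61 60
f 60 61 62
f 60 62 54
f 61 51 63
f 61 63 62
f 62 63 64
f 62 64 54
f 63 51 65
f 63 65 64
f 64 65 66
f 64 66 54
f 65 51 67
f 65 67 66
f 66 67 68
f 66 68 54
f 67 51 69
f 67 69 68
f 68 69 70
f 68 70 54
f 69 51 71
f 69 71 70
f 70 71 72
f 70 72 54
f 71 51 73
f 71 73 72
f 72 73 74
f 72 74 54
f 73 51 75
f 73 75 74
f 74 75 76
f 74 76 54
f 75 51 52
f 75 52 76
f 76 52 53
f 76 53 54
f 78 80 77
f 81 78 77
f 77 80 79
f 79 81 77
f 78 84 80
f 82 78 81
f 82 84 78
f 80 84 79
f 83 81 79
f 79 84 83
f 83 82 81
f 84 82 83
f 86 88 85
f 89 86 85
f 85 88 87
f 87 89 85
f 86 92 88
f 90 86 89
f 90 92 86
f 88 92 87
f 91 89 87
f 87 92 91
f 91 90 89
f 92 90 91



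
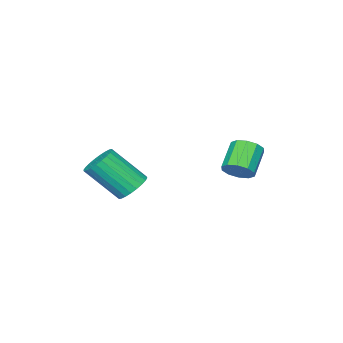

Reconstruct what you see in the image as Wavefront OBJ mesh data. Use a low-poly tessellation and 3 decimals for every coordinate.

v -2.489 3.476 -3.292
v -2.043 2.951 -3.021
v -3.126 2.519 -2.077
v -3.571 3.044 -2.348
v -1.98 3.331 -2.775
v -3.063 2.899 -1.831
v -2.111 3.766 -2.726
v -3.194 3.335 -1.782
v -2.386 4.091 -2.893
v -3.469 3.659 -1.949
v -2.701 4.18 -3.213
v -3.784 3.749 -2.269
v -2.934 4.001 -3.563
v -4.017 3.569 -2.619
v -2.997 3.621 -3.809
v -4.08 3.189 -2.865
v -2.866 3.185 -3.858
v -3.949 2.754 -2.914
v -2.591 2.861 -3.691
v -3.674 2.429 -2.747
v -2.276 2.771 -3.371
v -3.359 2.34 -2.427
v 1.301 1.102 -3.691
v 1.714 1.735 -3.399
v 2.511 0.531 -1.916
v 2.099 -0.102 -2.209
v 1.444 1.757 -3.236
v 2.241 0.553 -1.754
v 1.152 1.679 -3.143
v 1.95 0.475 -1.66
v 0.883 1.513 -3.133
v 1.681 0.309 -1.65
v 0.678 1.285 -3.208
v 1.475 0.081 -1.725
v 0.568 1.029 -3.356
v 1.365 -0.175 -1.873
v 0.569 0.784 -3.556
v 1.366 -0.42 -2.073
v 0.682 0.588 -3.776
v 1.479 -0.617 -2.293
v 0.889 0.469 -3.984
v 1.686 -0.735 -2.501
v 1.159 0.447 -4.146
v 1.956 -0.757 -2.664
v 1.45 0.525 -4.24
v 2.248 -0.679 -2.757
v 1.719 0.691 -4.25
v 2.517 -0.513 -2.767
v 1.925 0.919 -4.175
v 2.722 -0.285 -2.692
v 2.035 1.175 -4.027
v 2.832 -0.029 -2.544
v 2.034 1.42 -3.827
v 2.831 0.216 -2.344
v 1.921 1.617 -3.607
v 2.718 0.412 -2.124
f 2 1 5
f 2 5 3
f 3 5 6
f 3 6 4
f 5 1 7
f 5 7 6
f 6 7 8
f 6 8 4
f 7 1 9
f 7 9 8
f 8 9 10
f 8 10 4
f 9 1 11
f 9 11 10
f 10 11 12
f 10 12 4
f 11 1 13
f 11 13 12
f 12 13 14
f 12 14 4
f 13 1 15
f 13 15 14
f 14 15 16
f 14 16 4
f 15 1 17
f 15 17 16
f 16 17 18
f 16 18 4
f 17 1 19
f 17 19 18
f 18 19 20
f 18 20 4
f 19 1 21
f 19 21 20
f 20 21 22
f 20 22 4
f 21 1 2
f 21 2 22
f 22 2 3
f 22 3 4
f 24 23 27
f 24 27 25
f 25 27 28
f 25 28 26
f 27 23 29
f 27 29 28
f 28 29 30
f 28 30 26
f 29 23 31
f 29 31 30
f 30 31 32
f 30 32 26
f 31 23 33
f 31 33 32
f 32 33 34
f 32 34 26
f 33 23 35
f 33 35 34
f 34 35 36
f 34 36 26
f 35 23 37
f 35 37 36
f 36 37 38
f 36 38 26
f 37 23 39
f 37 39 38
f 38 39 40
f 38 40 26
f 39 23 41
f 39 41 40
f 40 41 42
f 40 42 26
f 41 23 43
f 41 43 42
f 42 43 44
f 42 44 26
f 43 23 45
f 43 45 44
f 44 45 46
f 44 46 26
f 45 23 47
f 45 47 46
f 46 47 48
f 46 48 26
f 47 23 49
f 47 49 48
f 48 49 50
f 48 50 26
f 49 23 51
f 49 51 50
f 50 51 52
f 50 52 26
f 51 23 53
f 51 53 52
f 52 53 54
f 52 54 26
f 53 23 55
f 53 55 54
f 54 55 56
f 54 56 26
f 55 23 24
f 55 24 56
f 56 24 25
f 56 25 26

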